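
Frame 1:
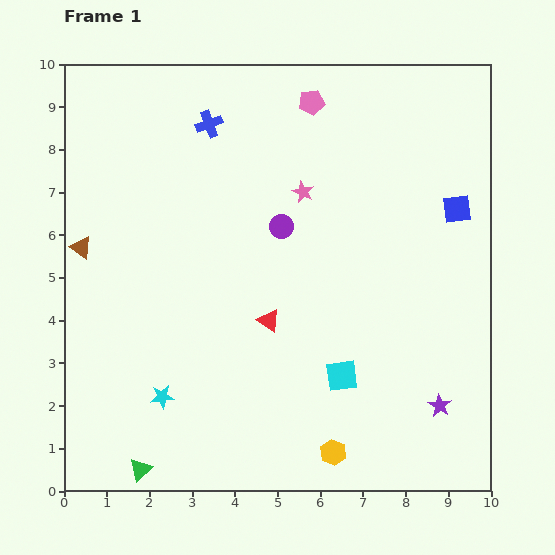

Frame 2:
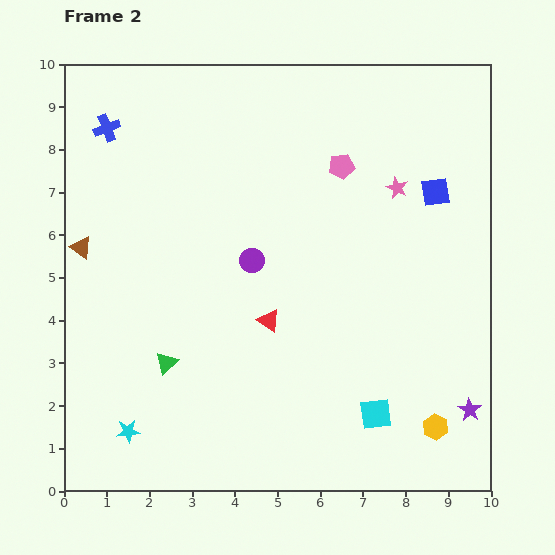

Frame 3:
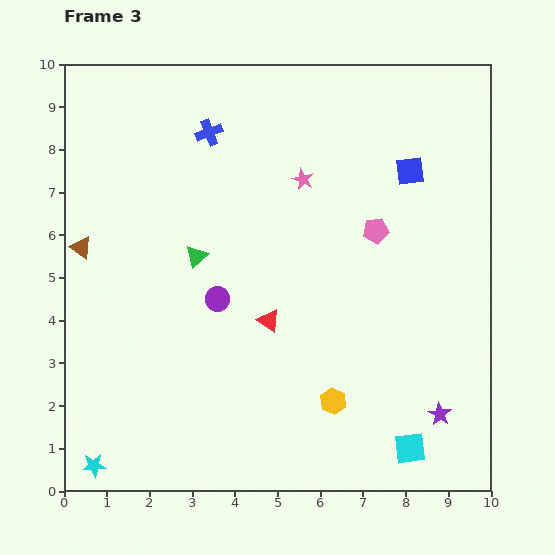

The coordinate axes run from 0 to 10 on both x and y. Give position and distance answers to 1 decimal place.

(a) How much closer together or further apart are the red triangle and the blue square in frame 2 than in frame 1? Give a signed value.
-0.2

Distance in frame 1: 5.1. Distance in frame 2: 4.9.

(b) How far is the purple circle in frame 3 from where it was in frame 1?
2.3

The purple circle moved from (5.1, 6.2) to (3.6, 4.5), a distance of √(1.5² + 1.7²) ≈ 2.3.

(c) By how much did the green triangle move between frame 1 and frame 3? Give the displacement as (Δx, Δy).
(1.3, 5.0)

The green triangle was at (1.8, 0.5) in frame 1 and (3.1, 5.5) in frame 3.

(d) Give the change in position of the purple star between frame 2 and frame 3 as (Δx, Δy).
(-0.7, -0.1)

The purple star was at (9.5, 1.9) in frame 2 and (8.8, 1.8) in frame 3.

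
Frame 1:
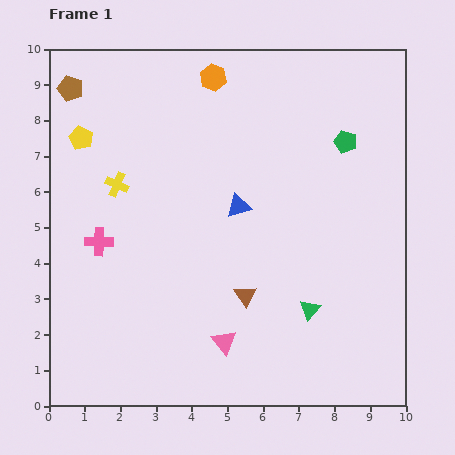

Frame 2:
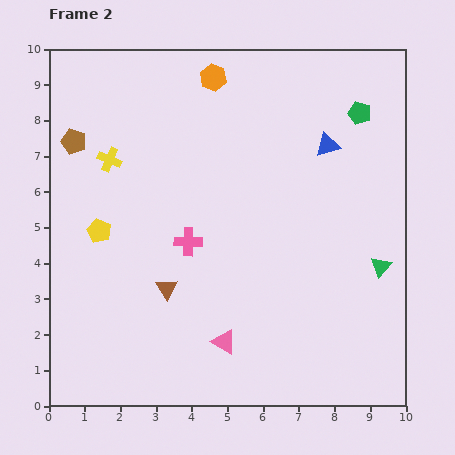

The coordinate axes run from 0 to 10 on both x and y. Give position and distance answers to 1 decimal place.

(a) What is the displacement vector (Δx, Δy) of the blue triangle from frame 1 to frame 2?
(2.5, 1.7)

The blue triangle was at (5.3, 5.6) in frame 1 and (7.8, 7.3) in frame 2.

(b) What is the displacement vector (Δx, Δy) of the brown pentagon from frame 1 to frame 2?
(0.1, -1.5)

The brown pentagon was at (0.6, 8.9) in frame 1 and (0.7, 7.4) in frame 2.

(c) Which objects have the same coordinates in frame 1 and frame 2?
the pink triangle, the orange hexagon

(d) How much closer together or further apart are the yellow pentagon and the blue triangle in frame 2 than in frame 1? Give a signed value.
+2.0

Distance in frame 1: 4.8. Distance in frame 2: 6.8.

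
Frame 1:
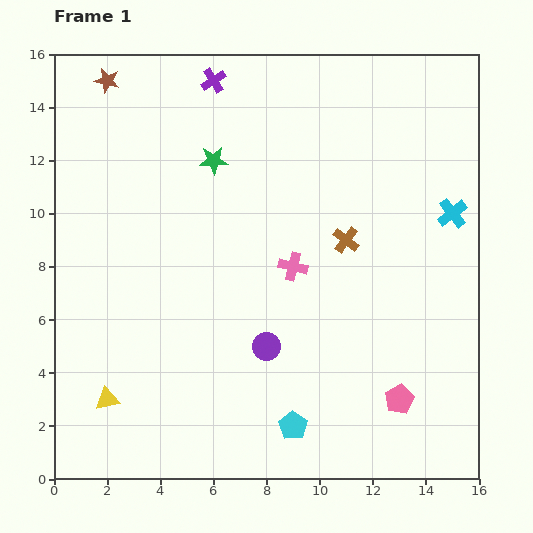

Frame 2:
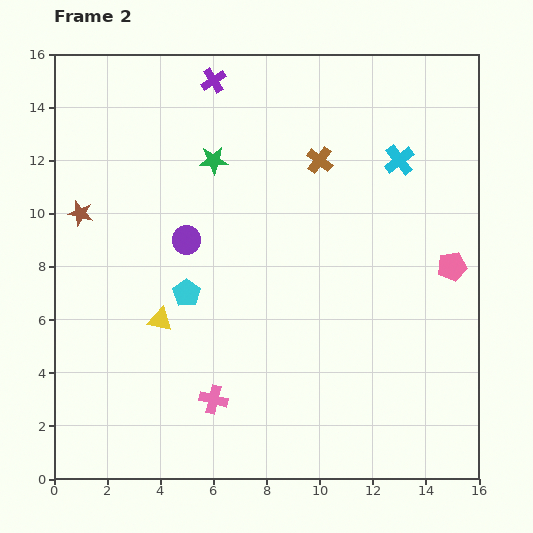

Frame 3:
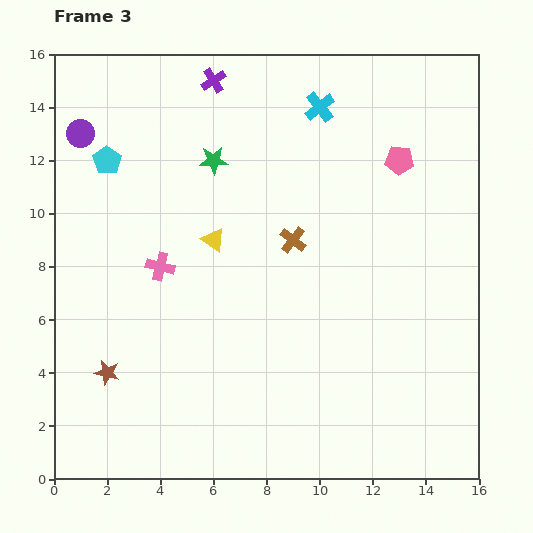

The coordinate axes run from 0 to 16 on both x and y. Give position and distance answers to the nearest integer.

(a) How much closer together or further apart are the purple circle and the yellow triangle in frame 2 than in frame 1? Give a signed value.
-3

Distance in frame 1: 6. Distance in frame 2: 3.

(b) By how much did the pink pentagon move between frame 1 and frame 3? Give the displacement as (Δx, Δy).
(0, 9)

The pink pentagon was at (13, 3) in frame 1 and (13, 12) in frame 3.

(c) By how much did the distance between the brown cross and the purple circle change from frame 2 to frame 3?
+3

Distance in frame 2: 6. Distance in frame 3: 9.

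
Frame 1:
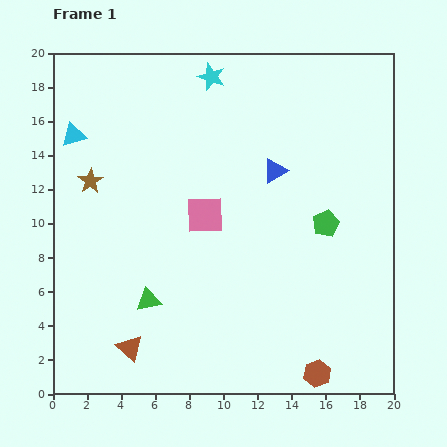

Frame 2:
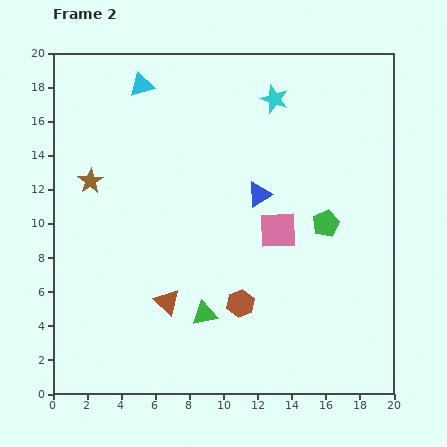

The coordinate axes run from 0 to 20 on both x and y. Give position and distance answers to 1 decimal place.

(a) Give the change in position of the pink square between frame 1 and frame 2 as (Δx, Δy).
(4.3, -0.9)

The pink square was at (8.9, 10.5) in frame 1 and (13.2, 9.6) in frame 2.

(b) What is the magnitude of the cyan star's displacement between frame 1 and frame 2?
3.9

The cyan star moved from (9.3, 18.6) to (13.0, 17.3), a distance of √(3.7² + 1.3²) ≈ 3.9.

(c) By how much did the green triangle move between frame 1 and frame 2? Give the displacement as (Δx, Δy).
(3.3, -0.8)

The green triangle was at (5.6, 5.5) in frame 1 and (8.9, 4.7) in frame 2.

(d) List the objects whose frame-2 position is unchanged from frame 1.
the green pentagon, the brown star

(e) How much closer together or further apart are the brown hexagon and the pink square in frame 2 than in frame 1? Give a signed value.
-6.6

Distance in frame 1: 11.4. Distance in frame 2: 4.8.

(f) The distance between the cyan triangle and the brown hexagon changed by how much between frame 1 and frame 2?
-5.9

Distance in frame 1: 20.0. Distance in frame 2: 14.1.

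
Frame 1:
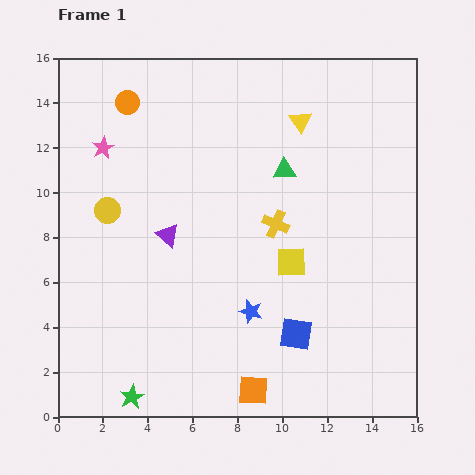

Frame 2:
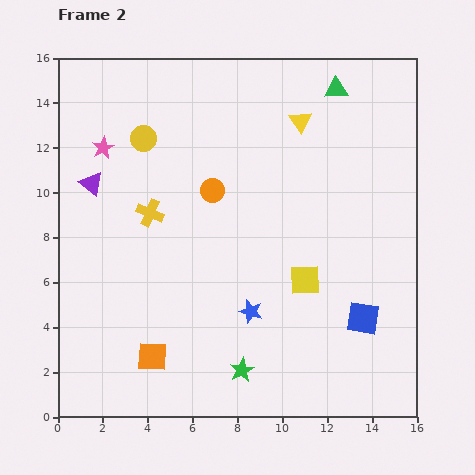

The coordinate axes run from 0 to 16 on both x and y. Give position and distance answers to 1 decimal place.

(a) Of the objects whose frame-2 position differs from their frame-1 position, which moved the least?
the yellow square

(moved 1.0)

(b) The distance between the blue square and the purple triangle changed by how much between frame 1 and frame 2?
+6.3

Distance in frame 1: 7.2. Distance in frame 2: 13.5.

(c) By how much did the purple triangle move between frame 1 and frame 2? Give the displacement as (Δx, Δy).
(-3.4, 2.3)

The purple triangle was at (4.9, 8.1) in frame 1 and (1.5, 10.4) in frame 2.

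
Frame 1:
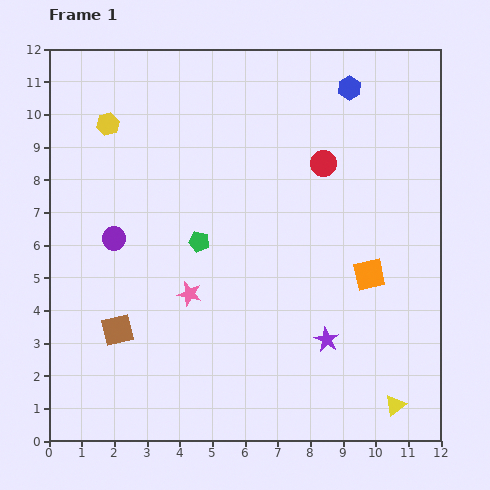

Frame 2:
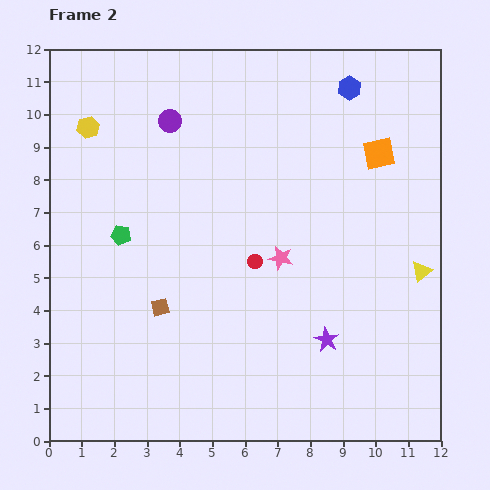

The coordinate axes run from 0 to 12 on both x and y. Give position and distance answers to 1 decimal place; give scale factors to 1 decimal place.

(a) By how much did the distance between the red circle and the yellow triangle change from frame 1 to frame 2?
-2.6

Distance in frame 1: 7.7. Distance in frame 2: 5.1.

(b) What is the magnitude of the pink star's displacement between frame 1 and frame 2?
3.0

The pink star moved from (4.3, 4.5) to (7.1, 5.6), a distance of √(2.8² + 1.1²) ≈ 3.0.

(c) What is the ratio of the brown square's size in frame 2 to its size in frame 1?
0.6×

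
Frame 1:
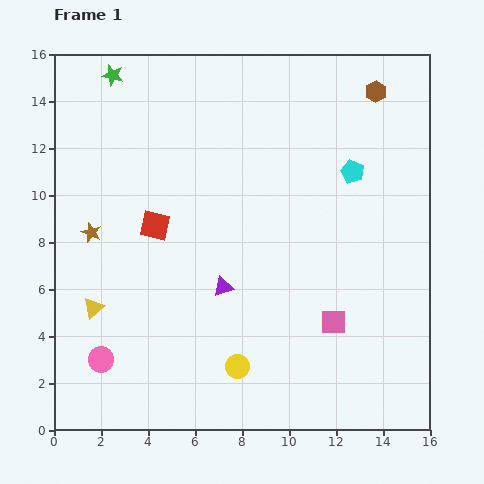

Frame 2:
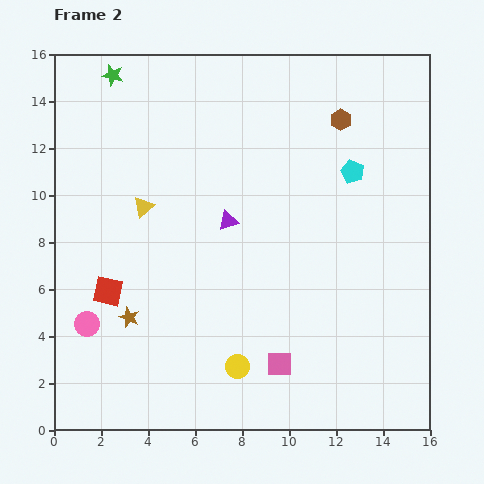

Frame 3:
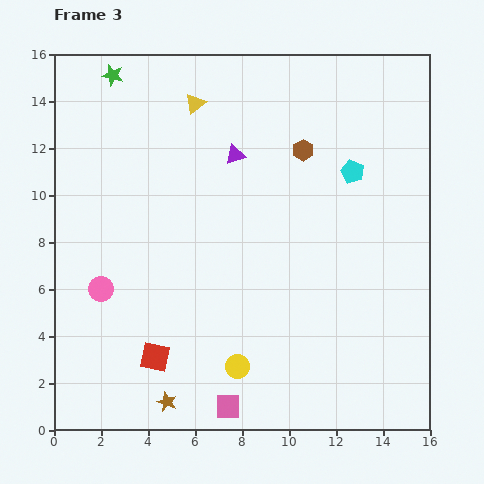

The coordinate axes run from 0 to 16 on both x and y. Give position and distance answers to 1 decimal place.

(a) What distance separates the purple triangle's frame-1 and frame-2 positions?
2.8

The purple triangle moved from (7.2, 6.1) to (7.4, 8.9), a distance of √(0.2² + 2.8²) ≈ 2.8.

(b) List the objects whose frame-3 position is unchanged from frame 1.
the cyan pentagon, the yellow circle, the green star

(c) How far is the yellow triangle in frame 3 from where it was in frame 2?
4.9

The yellow triangle moved from (3.8, 9.5) to (6.0, 13.9), a distance of √(2.2² + 4.4²) ≈ 4.9.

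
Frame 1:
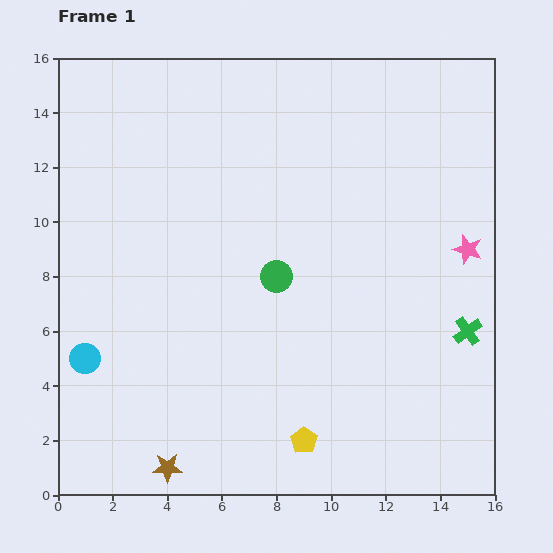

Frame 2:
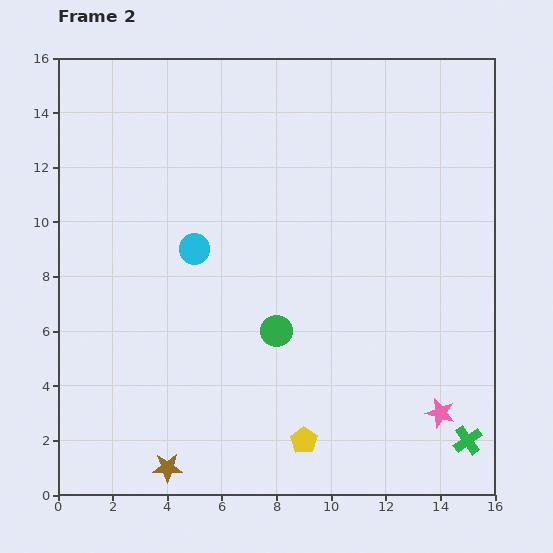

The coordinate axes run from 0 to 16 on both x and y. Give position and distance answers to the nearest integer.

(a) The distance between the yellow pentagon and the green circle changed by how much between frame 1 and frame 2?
-2

Distance in frame 1: 6. Distance in frame 2: 4.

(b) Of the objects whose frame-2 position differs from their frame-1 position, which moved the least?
the green circle

(moved 2)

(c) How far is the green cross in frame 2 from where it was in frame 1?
4

The green cross moved from (15, 6) to (15, 2), a distance of √(0² + 4²) ≈ 4.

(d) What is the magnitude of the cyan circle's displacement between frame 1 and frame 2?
6

The cyan circle moved from (1, 5) to (5, 9), a distance of √(4² + 4²) ≈ 6.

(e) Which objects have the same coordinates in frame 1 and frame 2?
the brown star, the yellow pentagon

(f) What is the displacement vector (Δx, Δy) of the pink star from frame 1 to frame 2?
(-1, -6)

The pink star was at (15, 9) in frame 1 and (14, 3) in frame 2.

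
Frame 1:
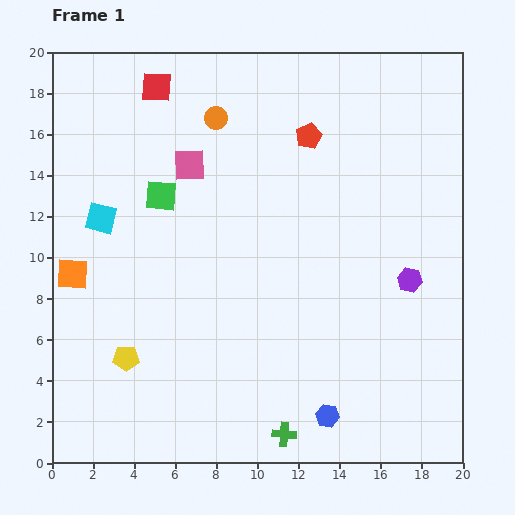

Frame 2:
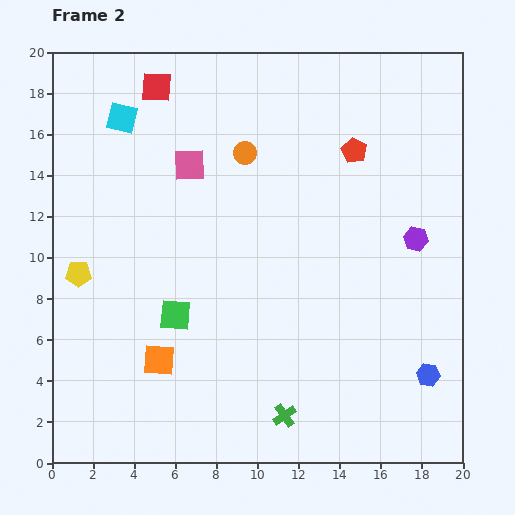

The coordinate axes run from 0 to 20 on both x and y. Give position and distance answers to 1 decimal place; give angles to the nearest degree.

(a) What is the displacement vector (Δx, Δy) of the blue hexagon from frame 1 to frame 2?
(4.9, 2.0)

The blue hexagon was at (13.4, 2.3) in frame 1 and (18.3, 4.3) in frame 2.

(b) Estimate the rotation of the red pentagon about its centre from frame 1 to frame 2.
19° counter-clockwise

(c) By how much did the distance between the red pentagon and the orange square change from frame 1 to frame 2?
+0.6

Distance in frame 1: 13.3. Distance in frame 2: 13.9.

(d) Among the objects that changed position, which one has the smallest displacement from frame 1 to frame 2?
the green cross

(moved 0.9)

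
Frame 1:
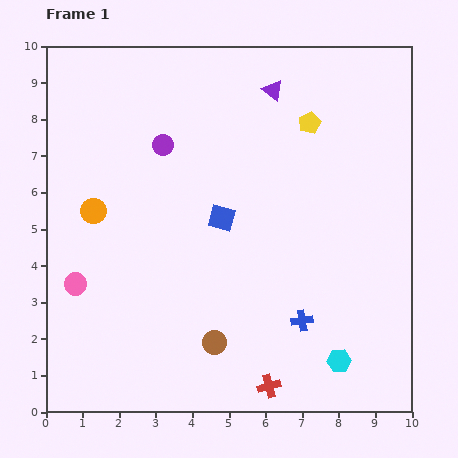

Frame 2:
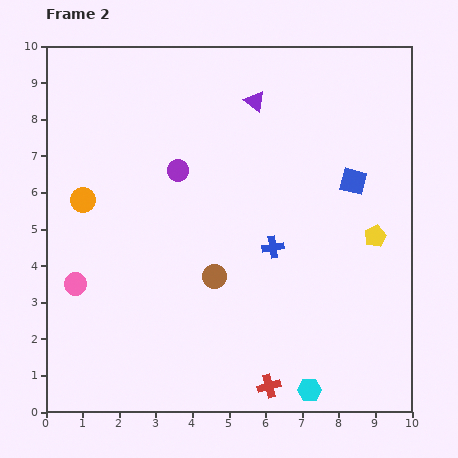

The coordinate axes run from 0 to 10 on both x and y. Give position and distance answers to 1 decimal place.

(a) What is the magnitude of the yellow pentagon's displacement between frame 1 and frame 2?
3.6

The yellow pentagon moved from (7.2, 7.9) to (9.0, 4.8), a distance of √(1.8² + 3.1²) ≈ 3.6.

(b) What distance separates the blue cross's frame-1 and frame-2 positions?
2.2

The blue cross moved from (7.0, 2.5) to (6.2, 4.5), a distance of √(0.8² + 2.0²) ≈ 2.2.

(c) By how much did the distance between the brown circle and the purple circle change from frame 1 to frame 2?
-2.5

Distance in frame 1: 5.6. Distance in frame 2: 3.1.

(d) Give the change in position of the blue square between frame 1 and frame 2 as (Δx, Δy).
(3.6, 1.0)

The blue square was at (4.8, 5.3) in frame 1 and (8.4, 6.3) in frame 2.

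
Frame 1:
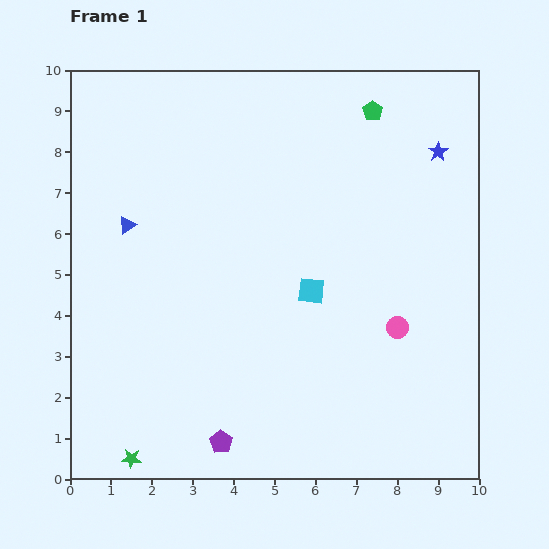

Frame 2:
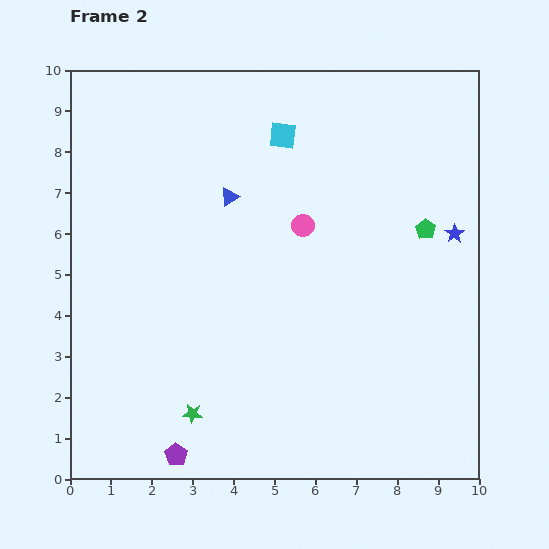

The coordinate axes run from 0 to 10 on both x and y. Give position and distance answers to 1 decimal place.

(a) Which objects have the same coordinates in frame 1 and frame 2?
none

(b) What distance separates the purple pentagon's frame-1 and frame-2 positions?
1.1

The purple pentagon moved from (3.7, 0.9) to (2.6, 0.6), a distance of √(1.1² + 0.3²) ≈ 1.1.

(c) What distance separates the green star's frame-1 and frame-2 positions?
1.9

The green star moved from (1.5, 0.5) to (3.0, 1.6), a distance of √(1.5² + 1.1²) ≈ 1.9.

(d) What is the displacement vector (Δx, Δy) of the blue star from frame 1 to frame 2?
(0.4, -2.0)

The blue star was at (9.0, 8.0) in frame 1 and (9.4, 6.0) in frame 2.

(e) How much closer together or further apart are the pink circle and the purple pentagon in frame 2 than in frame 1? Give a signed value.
+1.3

Distance in frame 1: 5.1. Distance in frame 2: 6.4.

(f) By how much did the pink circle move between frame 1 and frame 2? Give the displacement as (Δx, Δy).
(-2.3, 2.5)

The pink circle was at (8.0, 3.7) in frame 1 and (5.7, 6.2) in frame 2.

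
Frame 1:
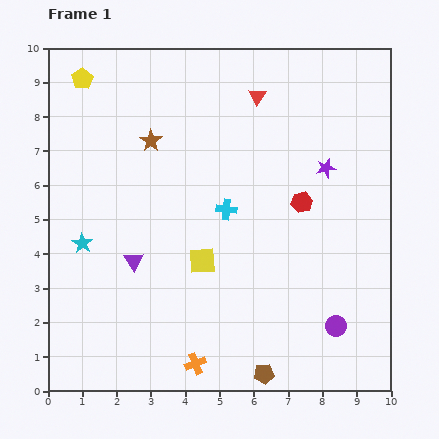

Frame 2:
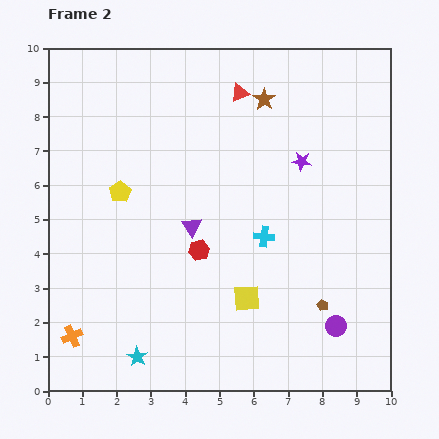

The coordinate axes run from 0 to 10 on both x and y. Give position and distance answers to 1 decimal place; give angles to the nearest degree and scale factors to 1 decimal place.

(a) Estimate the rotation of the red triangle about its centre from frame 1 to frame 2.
35° clockwise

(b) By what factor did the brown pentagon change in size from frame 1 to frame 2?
0.6×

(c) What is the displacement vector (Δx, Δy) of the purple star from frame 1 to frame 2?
(-0.7, 0.2)

The purple star was at (8.1, 6.5) in frame 1 and (7.4, 6.7) in frame 2.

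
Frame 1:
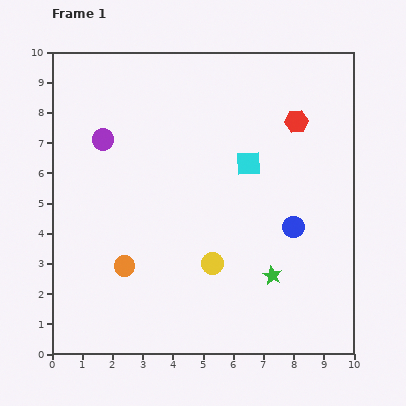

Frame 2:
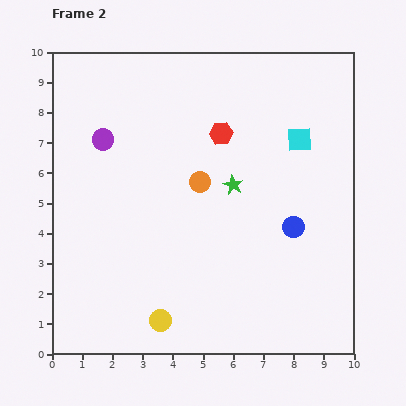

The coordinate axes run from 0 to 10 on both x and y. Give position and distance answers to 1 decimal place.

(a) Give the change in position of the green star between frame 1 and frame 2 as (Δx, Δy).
(-1.3, 3.0)

The green star was at (7.3, 2.6) in frame 1 and (6.0, 5.6) in frame 2.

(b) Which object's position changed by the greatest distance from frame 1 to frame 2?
the orange circle

(moved 3.8; next 3.3)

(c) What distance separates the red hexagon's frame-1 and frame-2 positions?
2.5

The red hexagon moved from (8.1, 7.7) to (5.6, 7.3), a distance of √(2.5² + 0.4²) ≈ 2.5.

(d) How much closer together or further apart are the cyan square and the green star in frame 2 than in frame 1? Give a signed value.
-1.1

Distance in frame 1: 3.8. Distance in frame 2: 2.7.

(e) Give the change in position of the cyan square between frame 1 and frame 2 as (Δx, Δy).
(1.7, 0.8)

The cyan square was at (6.5, 6.3) in frame 1 and (8.2, 7.1) in frame 2.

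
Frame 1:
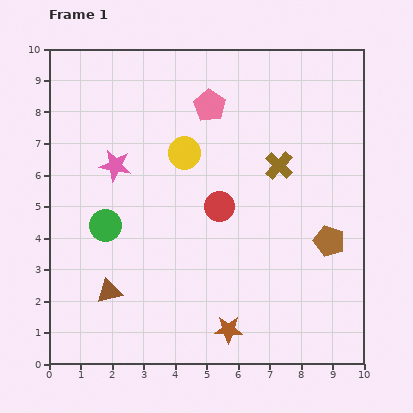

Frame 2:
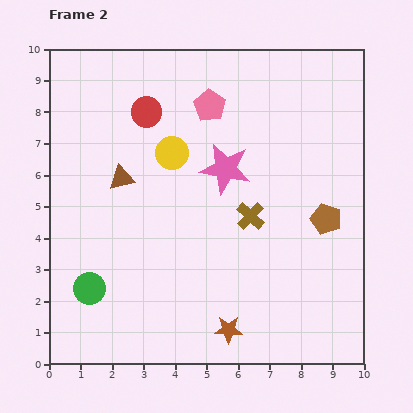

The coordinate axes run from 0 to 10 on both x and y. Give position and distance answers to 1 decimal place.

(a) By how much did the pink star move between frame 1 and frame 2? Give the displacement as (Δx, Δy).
(3.5, -0.1)

The pink star was at (2.1, 6.3) in frame 1 and (5.6, 6.2) in frame 2.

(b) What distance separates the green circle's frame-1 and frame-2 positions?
2.1

The green circle moved from (1.8, 4.4) to (1.3, 2.4), a distance of √(0.5² + 2.0²) ≈ 2.1.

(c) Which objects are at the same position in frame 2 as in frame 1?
the pink pentagon, the brown star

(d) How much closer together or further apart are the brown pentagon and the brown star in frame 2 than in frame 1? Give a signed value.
+0.4

Distance in frame 1: 4.3. Distance in frame 2: 4.7.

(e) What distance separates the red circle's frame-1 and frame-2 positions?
3.8

The red circle moved from (5.4, 5.0) to (3.1, 8.0), a distance of √(2.3² + 3.0²) ≈ 3.8.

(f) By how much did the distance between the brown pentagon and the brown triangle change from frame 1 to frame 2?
-0.6

Distance in frame 1: 7.2. Distance in frame 2: 6.6.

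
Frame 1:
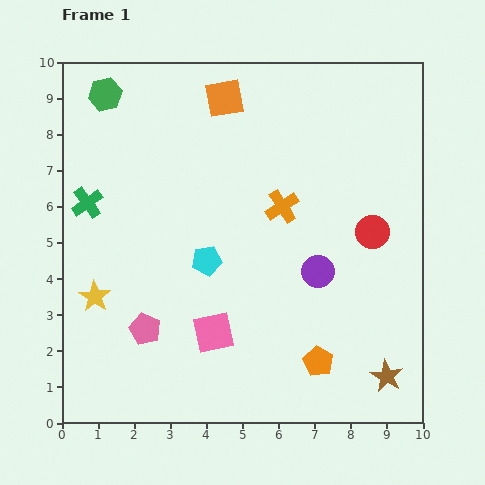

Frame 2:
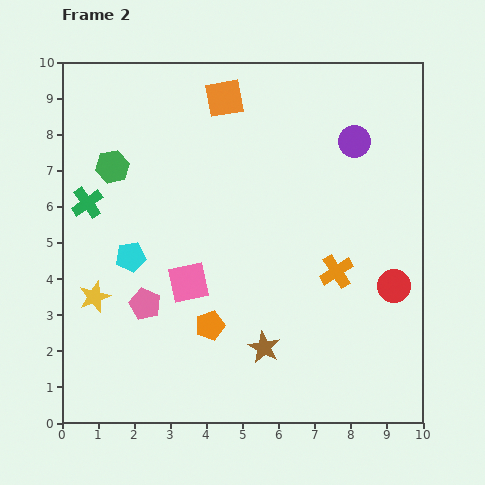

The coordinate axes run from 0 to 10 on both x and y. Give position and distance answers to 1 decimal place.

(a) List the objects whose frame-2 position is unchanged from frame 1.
the green cross, the orange square, the yellow star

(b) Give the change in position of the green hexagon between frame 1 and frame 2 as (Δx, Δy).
(0.2, -2.0)

The green hexagon was at (1.2, 9.1) in frame 1 and (1.4, 7.1) in frame 2.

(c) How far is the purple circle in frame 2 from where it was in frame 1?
3.7

The purple circle moved from (7.1, 4.2) to (8.1, 7.8), a distance of √(1.0² + 3.6²) ≈ 3.7.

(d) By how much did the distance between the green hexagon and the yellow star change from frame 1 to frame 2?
-2.0

Distance in frame 1: 5.6. Distance in frame 2: 3.6.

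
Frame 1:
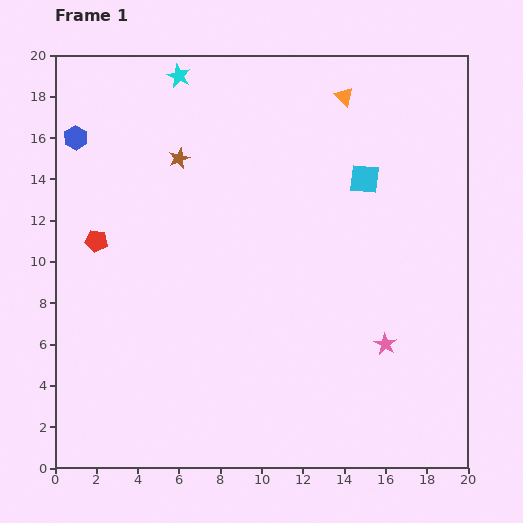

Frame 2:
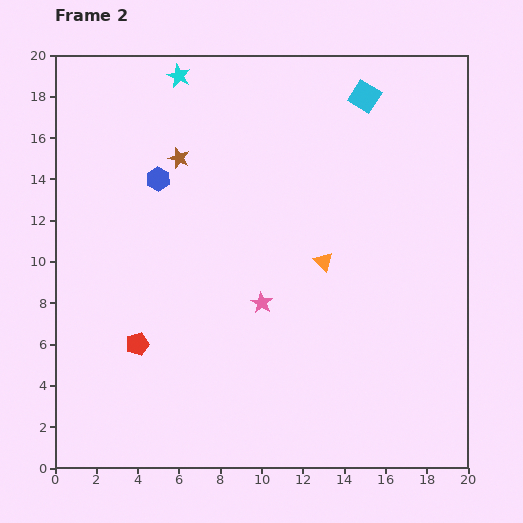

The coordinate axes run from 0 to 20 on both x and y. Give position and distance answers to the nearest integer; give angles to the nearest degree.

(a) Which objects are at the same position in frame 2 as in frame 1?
the cyan star, the brown star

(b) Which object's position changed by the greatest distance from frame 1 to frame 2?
the orange triangle

(moved 8; next 6)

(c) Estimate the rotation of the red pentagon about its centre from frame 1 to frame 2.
26° counter-clockwise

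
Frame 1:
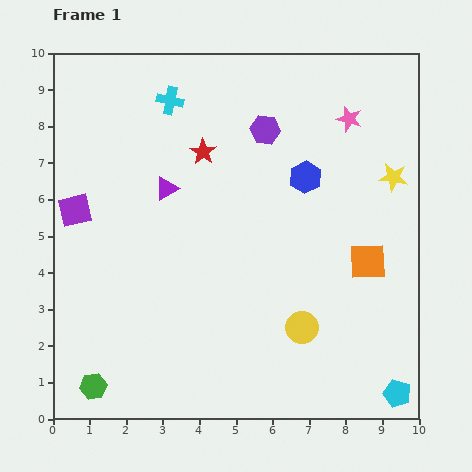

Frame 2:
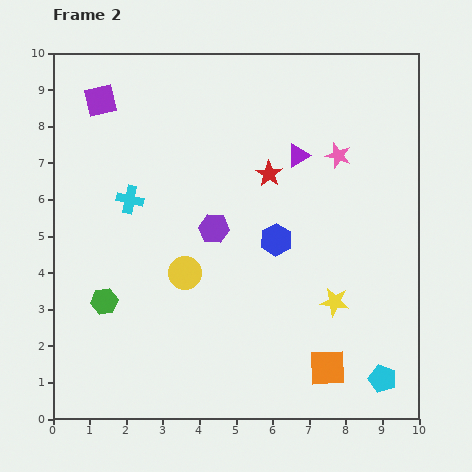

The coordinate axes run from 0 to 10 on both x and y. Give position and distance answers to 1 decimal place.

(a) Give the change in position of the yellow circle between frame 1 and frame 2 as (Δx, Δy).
(-3.2, 1.5)

The yellow circle was at (6.8, 2.5) in frame 1 and (3.6, 4.0) in frame 2.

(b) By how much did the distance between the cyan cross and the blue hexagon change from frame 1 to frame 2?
-0.2

Distance in frame 1: 4.3. Distance in frame 2: 4.1.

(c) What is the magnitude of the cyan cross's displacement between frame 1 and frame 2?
2.9

The cyan cross moved from (3.2, 8.7) to (2.1, 6.0), a distance of √(1.1² + 2.7²) ≈ 2.9.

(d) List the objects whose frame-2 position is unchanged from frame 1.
none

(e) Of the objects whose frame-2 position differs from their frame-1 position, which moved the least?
the cyan pentagon

(moved 0.6)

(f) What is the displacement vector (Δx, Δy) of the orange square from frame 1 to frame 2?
(-1.1, -2.9)

The orange square was at (8.6, 4.3) in frame 1 and (7.5, 1.4) in frame 2.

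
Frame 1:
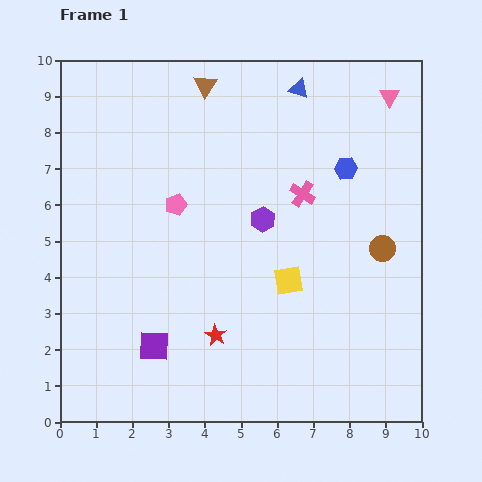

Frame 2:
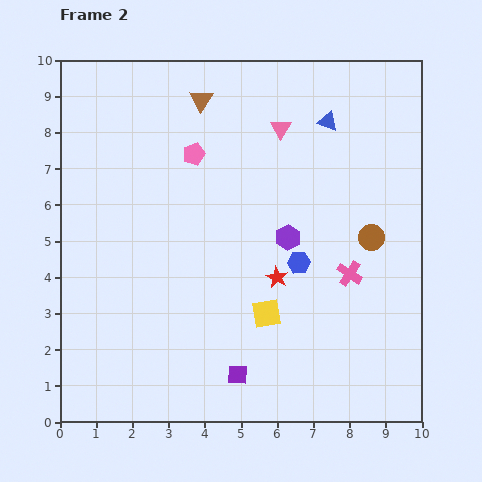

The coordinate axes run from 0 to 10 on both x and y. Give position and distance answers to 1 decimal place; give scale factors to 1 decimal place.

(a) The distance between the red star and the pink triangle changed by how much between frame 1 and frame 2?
-4.1

Distance in frame 1: 8.2. Distance in frame 2: 4.1.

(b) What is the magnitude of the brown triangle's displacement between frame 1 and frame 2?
0.4

The brown triangle moved from (4.0, 9.3) to (3.9, 8.9), a distance of √(0.1² + 0.4²) ≈ 0.4.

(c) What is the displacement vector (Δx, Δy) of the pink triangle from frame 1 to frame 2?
(-3.0, -0.9)

The pink triangle was at (9.1, 9.0) in frame 1 and (6.1, 8.1) in frame 2.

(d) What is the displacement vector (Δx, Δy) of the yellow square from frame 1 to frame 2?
(-0.6, -0.9)

The yellow square was at (6.3, 3.9) in frame 1 and (5.7, 3.0) in frame 2.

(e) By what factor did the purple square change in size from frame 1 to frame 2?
0.6×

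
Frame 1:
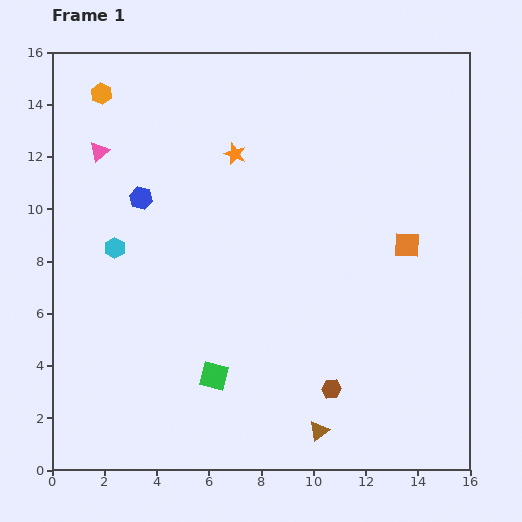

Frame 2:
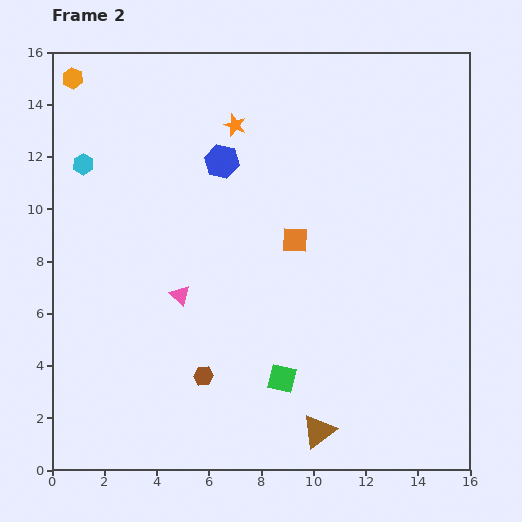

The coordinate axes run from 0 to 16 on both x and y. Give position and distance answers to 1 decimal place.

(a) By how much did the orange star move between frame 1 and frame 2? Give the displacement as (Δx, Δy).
(0.0, 1.1)

The orange star was at (7.0, 12.1) in frame 1 and (7.0, 13.2) in frame 2.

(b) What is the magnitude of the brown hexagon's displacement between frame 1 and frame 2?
4.9

The brown hexagon moved from (10.7, 3.1) to (5.8, 3.6), a distance of √(4.9² + 0.5²) ≈ 4.9.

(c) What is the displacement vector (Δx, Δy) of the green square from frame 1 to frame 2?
(2.6, -0.1)

The green square was at (6.2, 3.6) in frame 1 and (8.8, 3.5) in frame 2.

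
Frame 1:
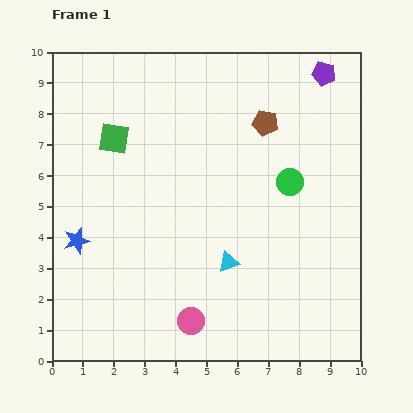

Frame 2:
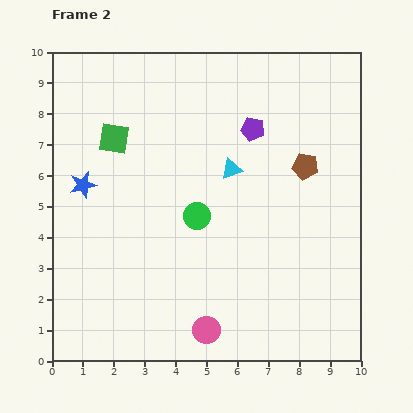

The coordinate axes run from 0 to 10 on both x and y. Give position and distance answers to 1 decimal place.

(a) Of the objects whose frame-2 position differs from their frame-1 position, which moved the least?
the pink circle

(moved 0.6)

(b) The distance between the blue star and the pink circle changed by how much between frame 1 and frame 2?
+1.7

Distance in frame 1: 4.5. Distance in frame 2: 6.2.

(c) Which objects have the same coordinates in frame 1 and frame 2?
the green square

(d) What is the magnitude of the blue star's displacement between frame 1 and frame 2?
1.8

The blue star moved from (0.8, 3.9) to (1.0, 5.7), a distance of √(0.2² + 1.8²) ≈ 1.8.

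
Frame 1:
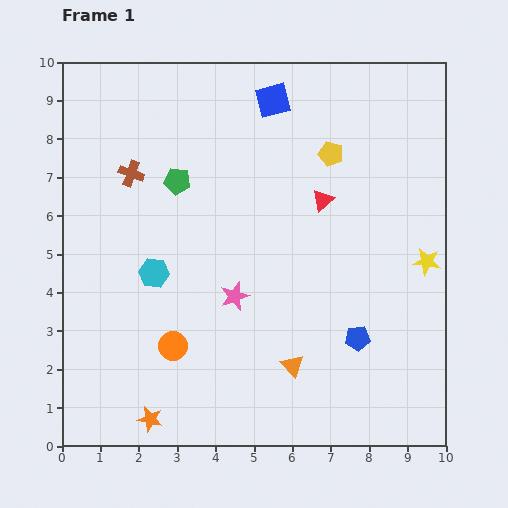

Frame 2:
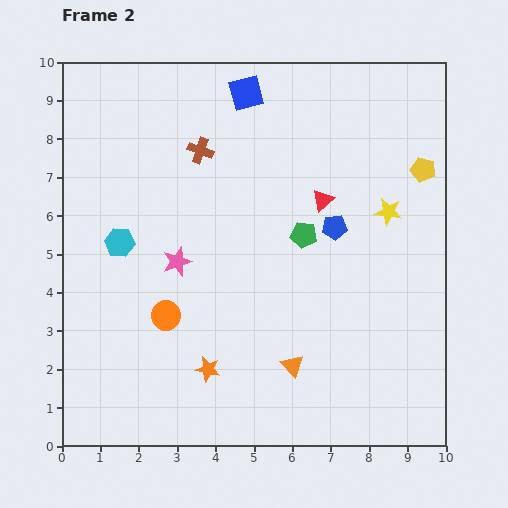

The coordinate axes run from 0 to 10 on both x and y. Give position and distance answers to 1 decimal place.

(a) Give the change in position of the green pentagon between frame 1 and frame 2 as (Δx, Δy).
(3.3, -1.4)

The green pentagon was at (3.0, 6.9) in frame 1 and (6.3, 5.5) in frame 2.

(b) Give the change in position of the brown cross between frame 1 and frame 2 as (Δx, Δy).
(1.8, 0.6)

The brown cross was at (1.8, 7.1) in frame 1 and (3.6, 7.7) in frame 2.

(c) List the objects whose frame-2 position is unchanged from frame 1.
the red triangle, the orange triangle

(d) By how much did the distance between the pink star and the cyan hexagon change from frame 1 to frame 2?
-0.6

Distance in frame 1: 2.2. Distance in frame 2: 1.6.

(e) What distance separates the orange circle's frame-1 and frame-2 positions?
0.8

The orange circle moved from (2.9, 2.6) to (2.7, 3.4), a distance of √(0.2² + 0.8²) ≈ 0.8.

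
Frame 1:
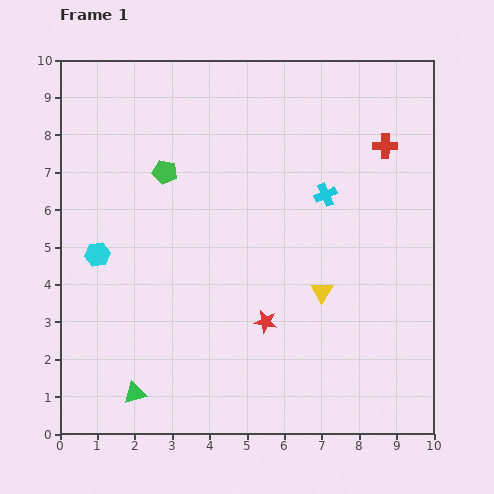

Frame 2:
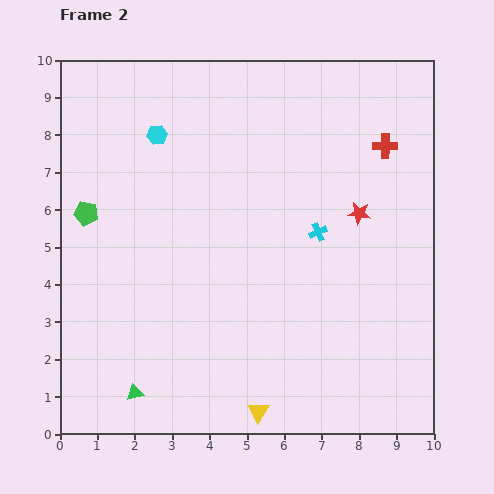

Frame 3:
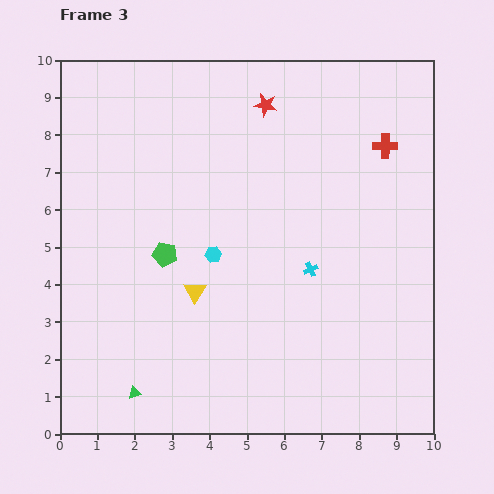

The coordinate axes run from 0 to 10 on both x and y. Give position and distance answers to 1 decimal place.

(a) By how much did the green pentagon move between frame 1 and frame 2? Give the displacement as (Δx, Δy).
(-2.1, -1.1)

The green pentagon was at (2.8, 7.0) in frame 1 and (0.7, 5.9) in frame 2.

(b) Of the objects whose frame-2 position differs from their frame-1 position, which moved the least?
the cyan cross

(moved 1.0)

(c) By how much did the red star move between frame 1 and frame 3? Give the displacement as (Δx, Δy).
(0.0, 5.8)

The red star was at (5.5, 3.0) in frame 1 and (5.5, 8.8) in frame 3.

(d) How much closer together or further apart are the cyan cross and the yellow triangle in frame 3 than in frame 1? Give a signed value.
+0.6

Distance in frame 1: 2.6. Distance in frame 3: 3.2.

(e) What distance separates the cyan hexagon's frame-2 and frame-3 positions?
3.5

The cyan hexagon moved from (2.6, 8.0) to (4.1, 4.8), a distance of √(1.5² + 3.2²) ≈ 3.5.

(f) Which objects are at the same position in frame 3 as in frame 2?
the red cross, the green triangle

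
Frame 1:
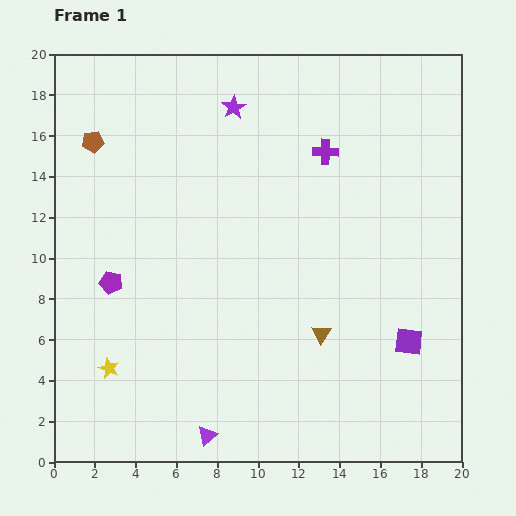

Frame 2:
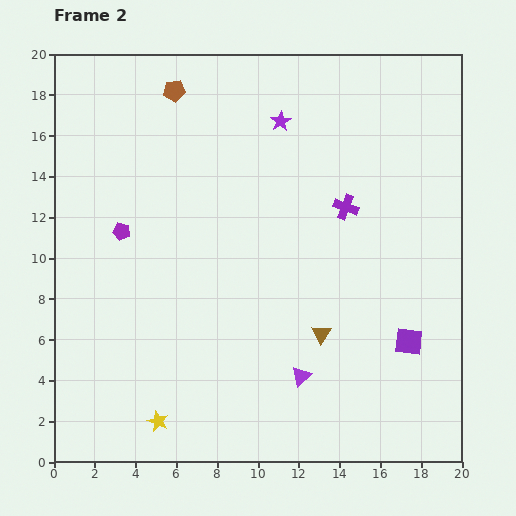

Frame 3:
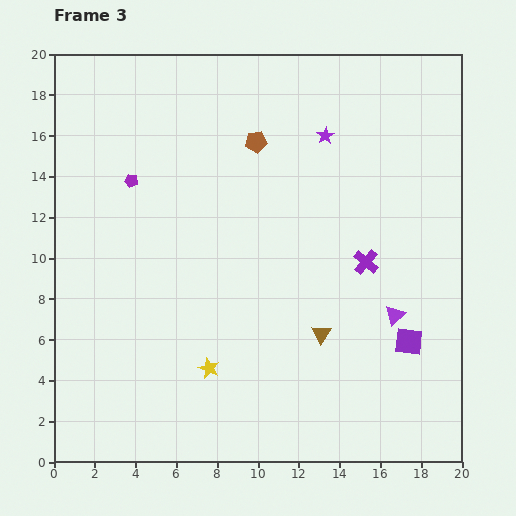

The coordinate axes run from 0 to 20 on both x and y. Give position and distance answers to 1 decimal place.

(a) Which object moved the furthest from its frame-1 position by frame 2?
the purple triangle

(moved 5.4; next 4.7)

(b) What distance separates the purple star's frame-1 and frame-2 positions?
2.4

The purple star moved from (8.8, 17.4) to (11.1, 16.7), a distance of √(2.3² + 0.7²) ≈ 2.4.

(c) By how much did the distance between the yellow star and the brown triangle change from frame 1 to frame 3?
-4.7

Distance in frame 1: 10.5. Distance in frame 3: 5.8.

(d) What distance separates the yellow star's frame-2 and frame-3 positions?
3.6

The yellow star moved from (5.1, 2.0) to (7.6, 4.6), a distance of √(2.5² + 2.6²) ≈ 3.6.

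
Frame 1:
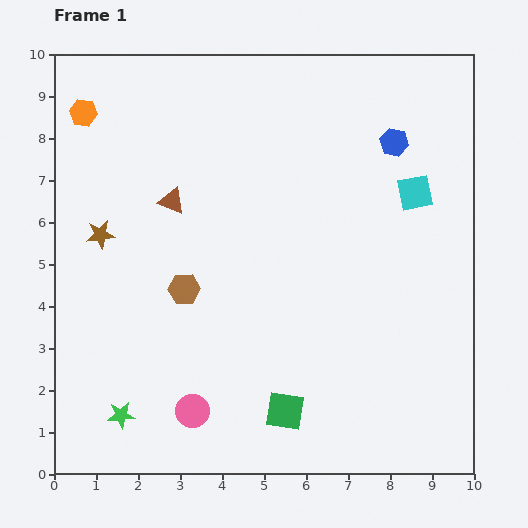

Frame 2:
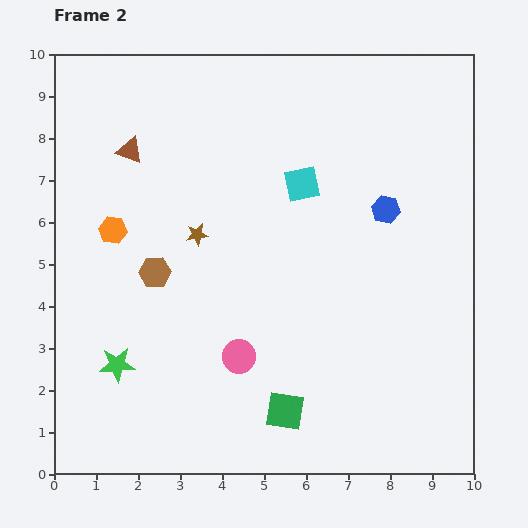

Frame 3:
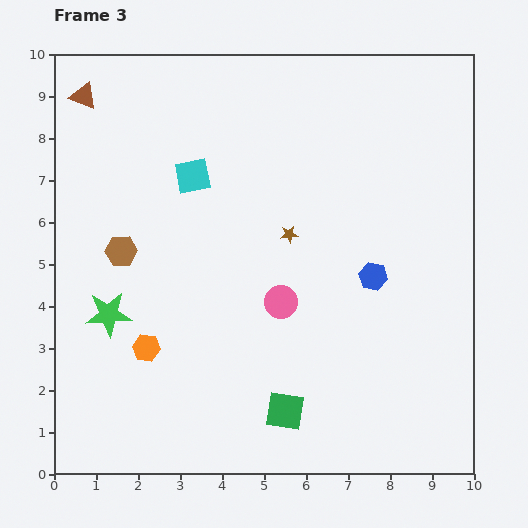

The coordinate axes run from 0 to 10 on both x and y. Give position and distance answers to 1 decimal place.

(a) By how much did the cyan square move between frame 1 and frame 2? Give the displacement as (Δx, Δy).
(-2.7, 0.2)

The cyan square was at (8.6, 6.7) in frame 1 and (5.9, 6.9) in frame 2.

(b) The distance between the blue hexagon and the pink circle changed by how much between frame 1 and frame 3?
-5.7

Distance in frame 1: 8.0. Distance in frame 3: 2.3.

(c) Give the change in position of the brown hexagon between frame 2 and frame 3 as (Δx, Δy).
(-0.8, 0.5)

The brown hexagon was at (2.4, 4.8) in frame 2 and (1.6, 5.3) in frame 3.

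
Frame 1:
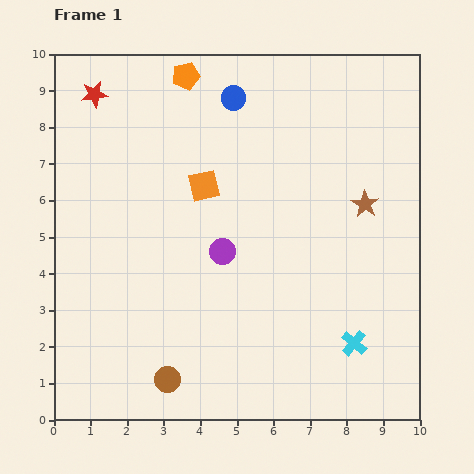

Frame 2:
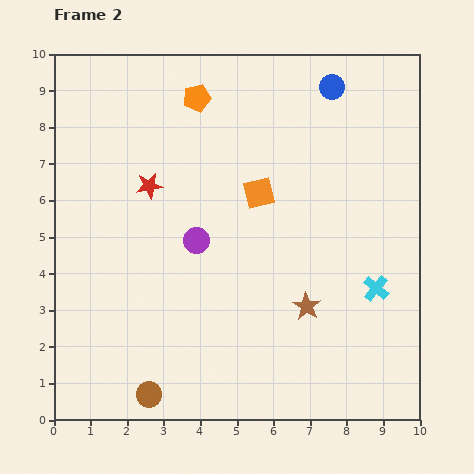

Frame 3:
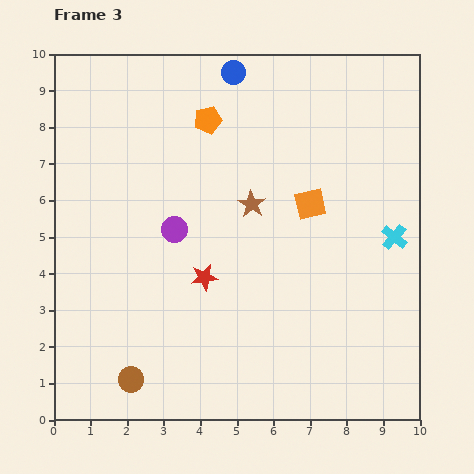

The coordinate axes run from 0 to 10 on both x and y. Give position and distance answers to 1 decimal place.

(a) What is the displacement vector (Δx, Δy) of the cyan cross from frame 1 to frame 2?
(0.6, 1.5)

The cyan cross was at (8.2, 2.1) in frame 1 and (8.8, 3.6) in frame 2.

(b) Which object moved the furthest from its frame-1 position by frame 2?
the brown star

(moved 3.2; next 2.9)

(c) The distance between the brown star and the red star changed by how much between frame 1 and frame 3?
-5.6

Distance in frame 1: 8.0. Distance in frame 3: 2.4.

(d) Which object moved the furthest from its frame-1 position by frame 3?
the red star

(moved 5.8; next 3.1)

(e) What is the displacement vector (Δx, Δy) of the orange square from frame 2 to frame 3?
(1.4, -0.3)

The orange square was at (5.6, 6.2) in frame 2 and (7.0, 5.9) in frame 3.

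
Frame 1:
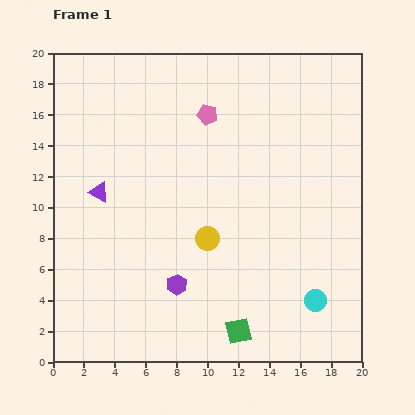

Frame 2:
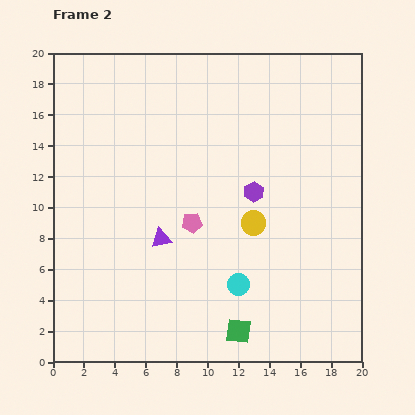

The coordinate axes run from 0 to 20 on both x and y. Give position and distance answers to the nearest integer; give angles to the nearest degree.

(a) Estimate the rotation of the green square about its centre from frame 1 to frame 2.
19° clockwise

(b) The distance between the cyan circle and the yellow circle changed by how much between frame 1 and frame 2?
-4

Distance in frame 1: 8. Distance in frame 2: 4.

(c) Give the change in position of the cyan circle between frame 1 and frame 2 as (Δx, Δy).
(-5, 1)

The cyan circle was at (17, 4) in frame 1 and (12, 5) in frame 2.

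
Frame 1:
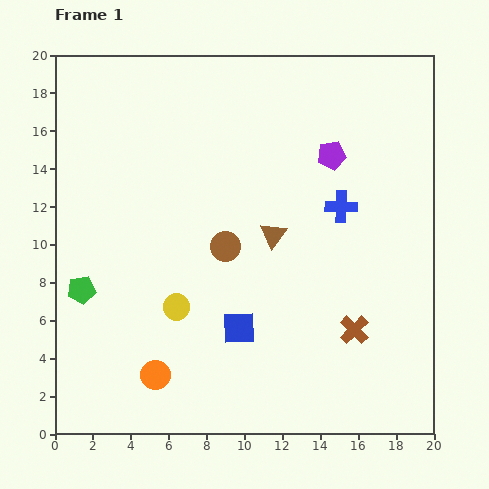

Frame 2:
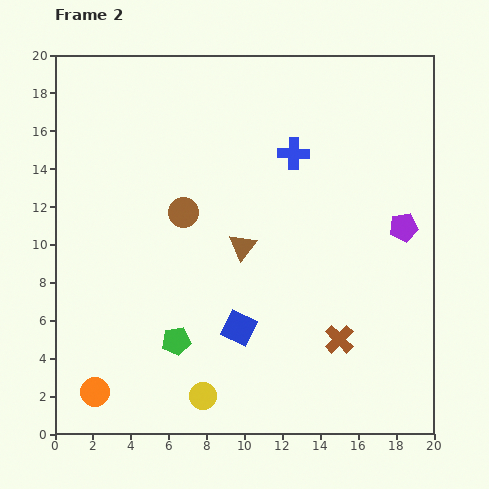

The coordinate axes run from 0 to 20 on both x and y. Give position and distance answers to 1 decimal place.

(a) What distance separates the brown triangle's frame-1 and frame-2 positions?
1.7

The brown triangle moved from (11.5, 10.5) to (9.9, 9.9), a distance of √(1.6² + 0.6²) ≈ 1.7.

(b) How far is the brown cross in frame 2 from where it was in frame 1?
0.9

The brown cross moved from (15.8, 5.5) to (15.0, 5.0), a distance of √(0.8² + 0.5²) ≈ 0.9.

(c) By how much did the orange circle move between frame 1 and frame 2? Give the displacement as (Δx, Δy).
(-3.2, -0.9)

The orange circle was at (5.3, 3.1) in frame 1 and (2.1, 2.2) in frame 2.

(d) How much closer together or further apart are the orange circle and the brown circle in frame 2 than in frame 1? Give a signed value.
+2.9

Distance in frame 1: 7.7. Distance in frame 2: 10.6.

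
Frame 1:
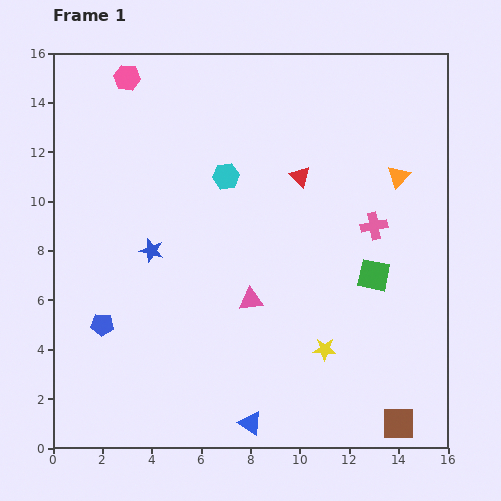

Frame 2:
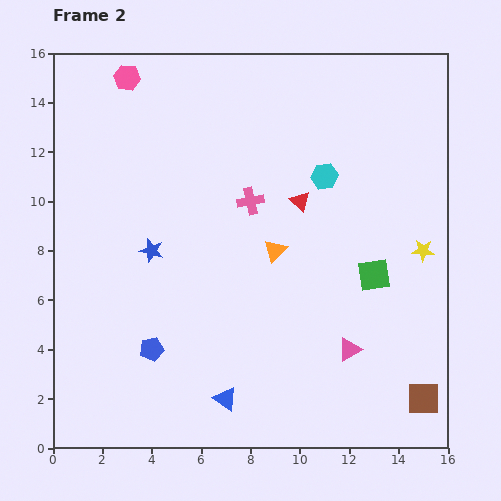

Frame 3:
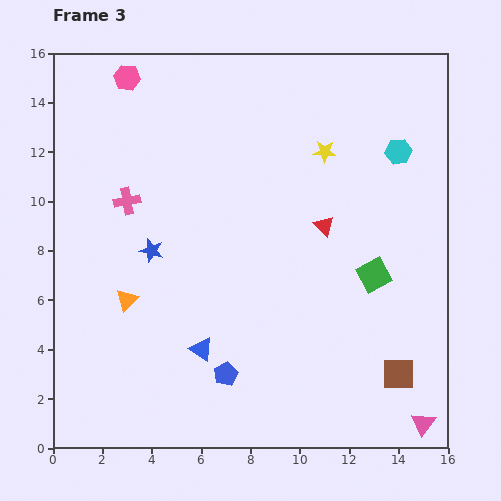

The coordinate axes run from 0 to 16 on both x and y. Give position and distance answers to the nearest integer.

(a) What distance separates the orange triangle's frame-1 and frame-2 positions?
6

The orange triangle moved from (14, 11) to (9, 8), a distance of √(5² + 3²) ≈ 6.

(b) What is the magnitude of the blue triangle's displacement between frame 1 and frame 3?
4

The blue triangle moved from (8, 1) to (6, 4), a distance of √(2² + 3²) ≈ 4.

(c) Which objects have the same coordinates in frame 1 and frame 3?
the pink hexagon, the green square, the blue star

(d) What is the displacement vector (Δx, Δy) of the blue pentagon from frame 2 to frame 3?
(3, -1)

The blue pentagon was at (4, 4) in frame 2 and (7, 3) in frame 3.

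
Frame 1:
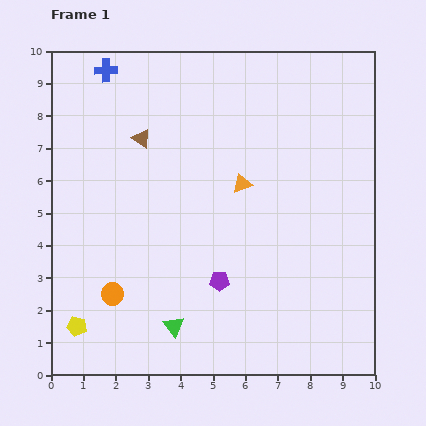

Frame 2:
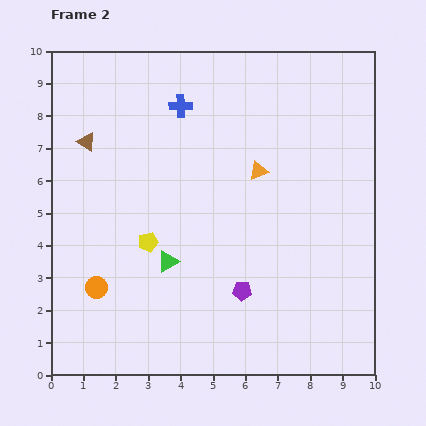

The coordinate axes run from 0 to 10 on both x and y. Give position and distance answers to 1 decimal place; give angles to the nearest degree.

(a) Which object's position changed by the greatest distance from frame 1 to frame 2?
the yellow pentagon

(moved 3.4; next 2.5)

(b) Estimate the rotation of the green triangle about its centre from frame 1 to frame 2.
39° clockwise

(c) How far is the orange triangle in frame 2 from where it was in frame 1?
0.6

The orange triangle moved from (5.9, 5.9) to (6.4, 6.3), a distance of √(0.5² + 0.4²) ≈ 0.6.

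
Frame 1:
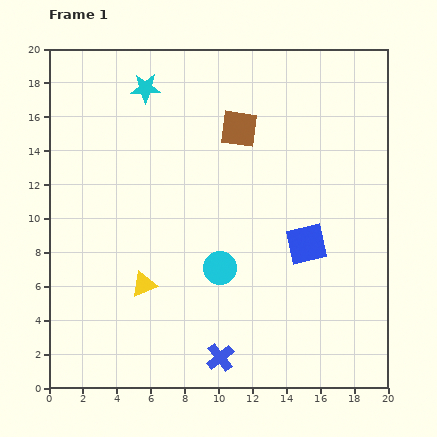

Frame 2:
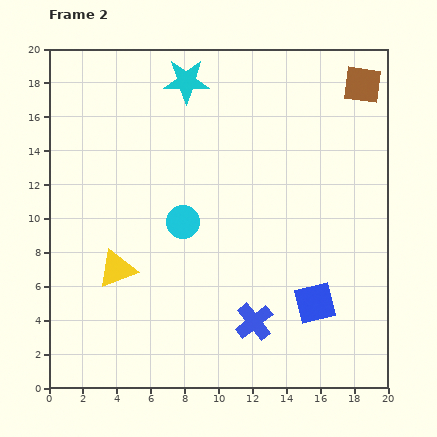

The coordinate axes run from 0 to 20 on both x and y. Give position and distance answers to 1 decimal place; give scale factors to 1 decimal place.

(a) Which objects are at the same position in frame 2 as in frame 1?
none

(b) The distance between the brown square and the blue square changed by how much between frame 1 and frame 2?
+5.3

Distance in frame 1: 7.9. Distance in frame 2: 13.2.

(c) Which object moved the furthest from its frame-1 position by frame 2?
the brown square

(moved 7.7; next 3.5)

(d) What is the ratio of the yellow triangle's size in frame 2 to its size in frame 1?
1.5×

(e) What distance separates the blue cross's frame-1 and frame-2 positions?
2.9

The blue cross moved from (10.1, 1.8) to (12.1, 3.9), a distance of √(2.0² + 2.1²) ≈ 2.9.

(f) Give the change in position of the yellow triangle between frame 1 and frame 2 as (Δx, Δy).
(-1.6, 0.9)

The yellow triangle was at (5.6, 6.1) in frame 1 and (4.0, 7.0) in frame 2.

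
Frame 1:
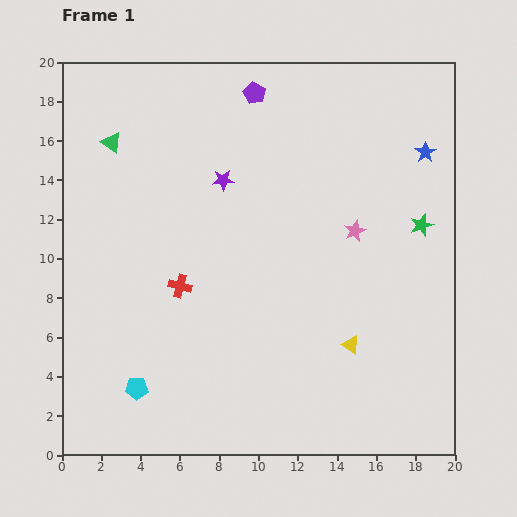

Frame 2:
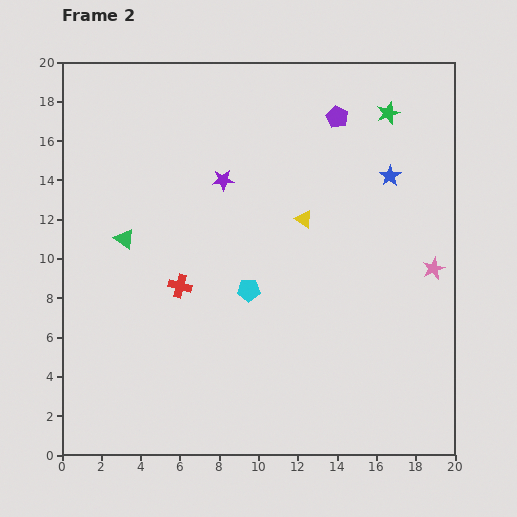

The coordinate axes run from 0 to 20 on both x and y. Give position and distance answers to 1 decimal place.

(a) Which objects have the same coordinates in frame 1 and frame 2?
the red cross, the purple star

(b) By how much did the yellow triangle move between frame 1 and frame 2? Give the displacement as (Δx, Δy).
(-2.4, 6.4)

The yellow triangle was at (14.7, 5.6) in frame 1 and (12.3, 12.0) in frame 2.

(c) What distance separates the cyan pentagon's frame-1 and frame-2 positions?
7.6

The cyan pentagon moved from (3.8, 3.4) to (9.5, 8.4), a distance of √(5.7² + 5.0²) ≈ 7.6.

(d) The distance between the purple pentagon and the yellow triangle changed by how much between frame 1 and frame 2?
-8.2

Distance in frame 1: 13.7. Distance in frame 2: 5.5.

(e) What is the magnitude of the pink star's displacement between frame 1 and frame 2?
4.4

The pink star moved from (14.9, 11.4) to (18.9, 9.5), a distance of √(4.0² + 1.9²) ≈ 4.4.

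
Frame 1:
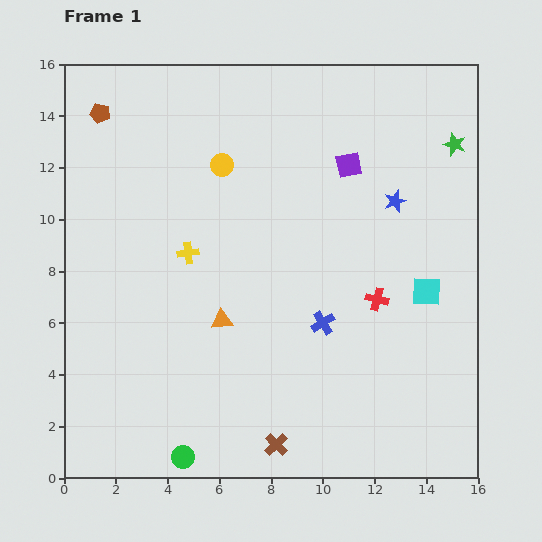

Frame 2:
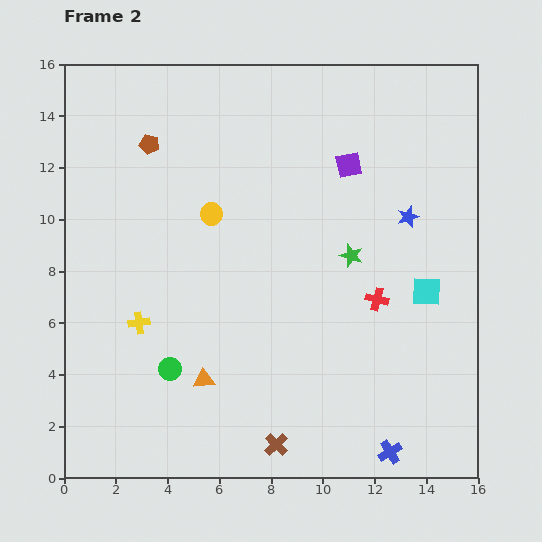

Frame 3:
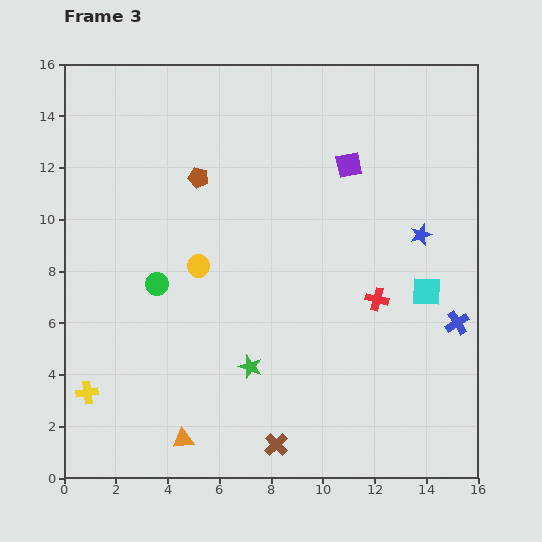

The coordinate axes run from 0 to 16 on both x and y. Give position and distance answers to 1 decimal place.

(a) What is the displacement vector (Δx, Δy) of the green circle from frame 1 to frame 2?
(-0.5, 3.4)

The green circle was at (4.6, 0.8) in frame 1 and (4.1, 4.2) in frame 2.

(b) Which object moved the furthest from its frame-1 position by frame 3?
the green star

(moved 11.7; next 6.8)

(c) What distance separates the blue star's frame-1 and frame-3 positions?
1.6

The blue star moved from (12.8, 10.7) to (13.8, 9.4), a distance of √(1.0² + 1.3²) ≈ 1.6.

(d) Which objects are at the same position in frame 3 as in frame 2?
the brown cross, the purple square, the cyan square, the red cross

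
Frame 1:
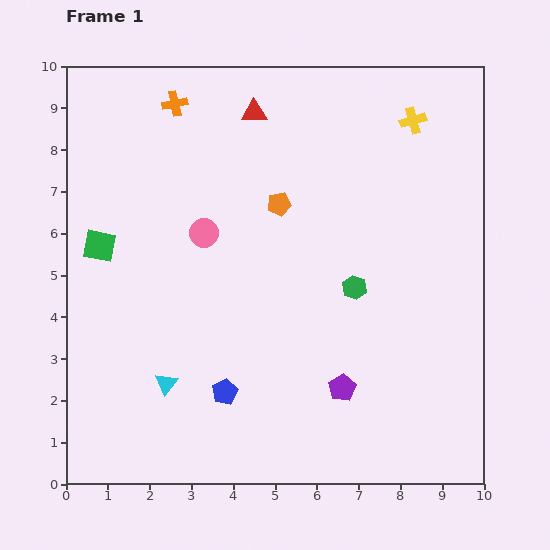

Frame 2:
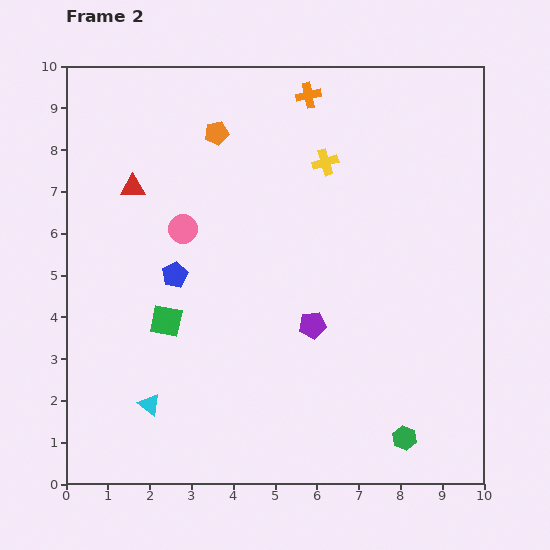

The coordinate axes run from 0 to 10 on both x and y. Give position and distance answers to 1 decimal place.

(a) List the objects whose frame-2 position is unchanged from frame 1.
none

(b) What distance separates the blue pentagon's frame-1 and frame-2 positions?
3.0

The blue pentagon moved from (3.8, 2.2) to (2.6, 5.0), a distance of √(1.2² + 2.8²) ≈ 3.0.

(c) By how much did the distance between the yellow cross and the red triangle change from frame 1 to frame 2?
+0.8

Distance in frame 1: 3.8. Distance in frame 2: 4.6.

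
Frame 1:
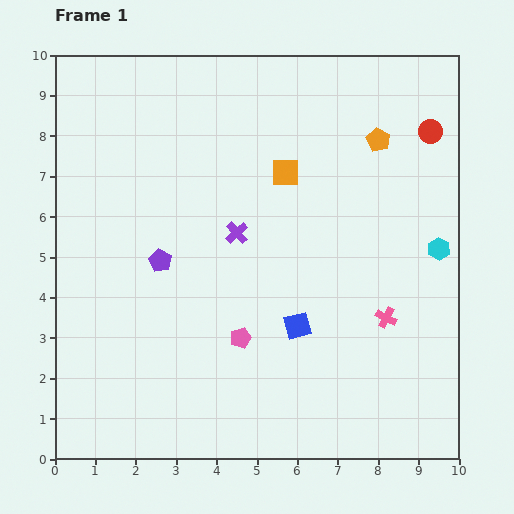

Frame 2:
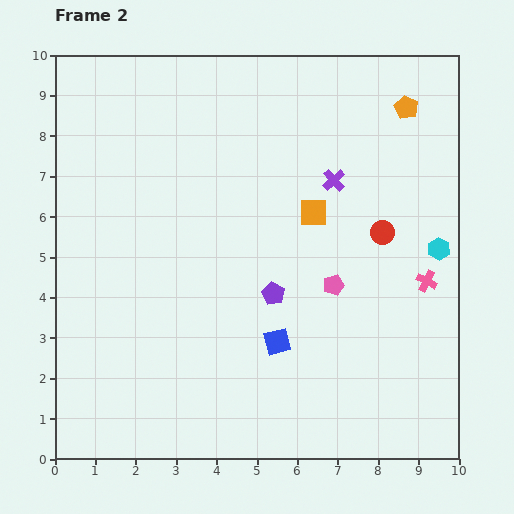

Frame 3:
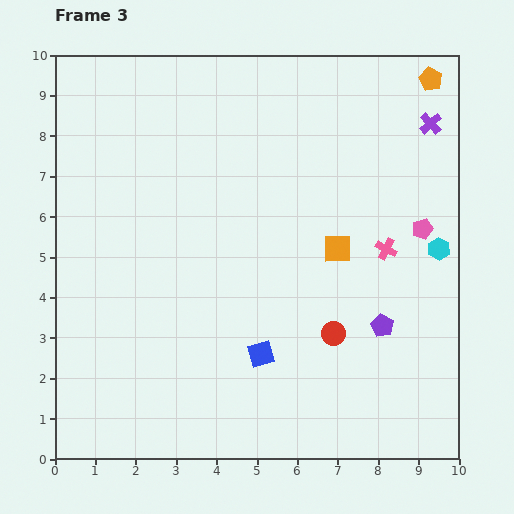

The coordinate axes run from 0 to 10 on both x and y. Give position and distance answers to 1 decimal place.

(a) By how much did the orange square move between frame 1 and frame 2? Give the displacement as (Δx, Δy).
(0.7, -1.0)

The orange square was at (5.7, 7.1) in frame 1 and (6.4, 6.1) in frame 2.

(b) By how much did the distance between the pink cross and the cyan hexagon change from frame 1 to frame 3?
-0.8

Distance in frame 1: 2.1. Distance in frame 3: 1.3.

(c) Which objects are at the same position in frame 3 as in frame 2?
the cyan hexagon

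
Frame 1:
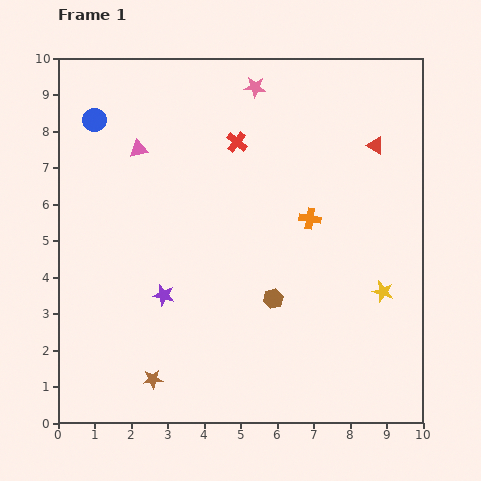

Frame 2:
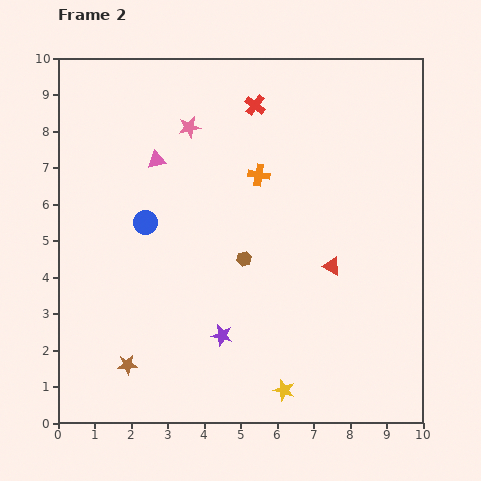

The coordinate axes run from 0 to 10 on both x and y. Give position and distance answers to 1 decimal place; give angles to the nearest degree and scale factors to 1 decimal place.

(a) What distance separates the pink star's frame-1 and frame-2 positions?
2.1

The pink star moved from (5.4, 9.2) to (3.6, 8.1), a distance of √(1.8² + 1.1²) ≈ 2.1.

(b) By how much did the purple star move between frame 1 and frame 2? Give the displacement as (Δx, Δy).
(1.6, -1.1)

The purple star was at (2.9, 3.5) in frame 1 and (4.5, 2.4) in frame 2.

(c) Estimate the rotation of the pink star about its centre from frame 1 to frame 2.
15° counter-clockwise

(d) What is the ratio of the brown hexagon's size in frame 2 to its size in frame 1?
0.7×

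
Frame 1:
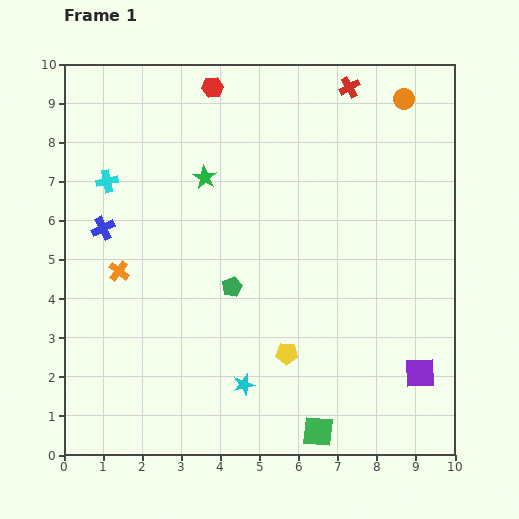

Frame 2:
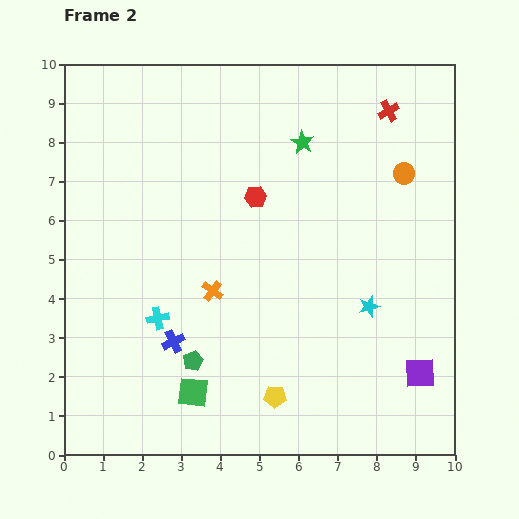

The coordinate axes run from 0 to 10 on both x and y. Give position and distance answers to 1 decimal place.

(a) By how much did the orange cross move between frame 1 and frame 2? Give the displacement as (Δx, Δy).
(2.4, -0.5)

The orange cross was at (1.4, 4.7) in frame 1 and (3.8, 4.2) in frame 2.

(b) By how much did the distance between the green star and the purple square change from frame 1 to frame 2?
-0.8

Distance in frame 1: 7.4. Distance in frame 2: 6.6.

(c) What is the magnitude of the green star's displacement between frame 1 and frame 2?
2.7

The green star moved from (3.6, 7.1) to (6.1, 8.0), a distance of √(2.5² + 0.9²) ≈ 2.7.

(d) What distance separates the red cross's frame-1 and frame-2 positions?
1.2

The red cross moved from (7.3, 9.4) to (8.3, 8.8), a distance of √(1.0² + 0.6²) ≈ 1.2.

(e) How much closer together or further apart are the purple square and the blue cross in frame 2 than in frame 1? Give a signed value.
-2.5

Distance in frame 1: 8.9. Distance in frame 2: 6.4.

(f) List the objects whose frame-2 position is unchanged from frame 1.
the purple square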